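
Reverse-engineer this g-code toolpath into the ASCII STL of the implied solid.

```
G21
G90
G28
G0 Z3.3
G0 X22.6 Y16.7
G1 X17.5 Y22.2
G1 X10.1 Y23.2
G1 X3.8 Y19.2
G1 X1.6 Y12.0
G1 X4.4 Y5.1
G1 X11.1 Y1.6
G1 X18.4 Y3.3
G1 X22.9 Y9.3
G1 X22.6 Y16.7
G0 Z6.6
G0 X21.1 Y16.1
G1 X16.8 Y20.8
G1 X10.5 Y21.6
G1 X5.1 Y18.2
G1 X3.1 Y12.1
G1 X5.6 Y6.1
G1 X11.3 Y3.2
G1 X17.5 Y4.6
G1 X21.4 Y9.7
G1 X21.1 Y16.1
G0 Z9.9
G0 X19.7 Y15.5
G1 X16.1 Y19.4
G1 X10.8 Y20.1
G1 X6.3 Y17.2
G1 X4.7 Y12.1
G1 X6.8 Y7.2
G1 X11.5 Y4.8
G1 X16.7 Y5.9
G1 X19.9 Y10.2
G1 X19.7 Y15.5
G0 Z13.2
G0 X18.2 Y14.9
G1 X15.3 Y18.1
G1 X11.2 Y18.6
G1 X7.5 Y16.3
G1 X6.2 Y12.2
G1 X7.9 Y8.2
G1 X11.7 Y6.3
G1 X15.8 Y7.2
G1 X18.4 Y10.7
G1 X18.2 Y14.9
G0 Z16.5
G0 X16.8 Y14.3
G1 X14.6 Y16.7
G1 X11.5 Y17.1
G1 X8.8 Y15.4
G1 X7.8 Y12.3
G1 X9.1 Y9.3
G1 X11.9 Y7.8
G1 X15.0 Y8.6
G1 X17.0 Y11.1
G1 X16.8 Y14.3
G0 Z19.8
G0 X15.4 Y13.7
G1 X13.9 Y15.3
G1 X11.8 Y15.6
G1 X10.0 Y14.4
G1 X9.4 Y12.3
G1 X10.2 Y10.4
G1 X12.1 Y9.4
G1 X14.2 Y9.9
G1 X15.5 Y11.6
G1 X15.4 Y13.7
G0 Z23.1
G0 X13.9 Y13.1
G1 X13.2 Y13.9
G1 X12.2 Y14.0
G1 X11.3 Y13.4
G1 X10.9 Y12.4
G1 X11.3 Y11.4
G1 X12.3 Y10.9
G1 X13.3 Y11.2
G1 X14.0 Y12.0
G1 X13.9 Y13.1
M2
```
solid part
  facet normal 0.0000 0.0000 -1.0000
    outer loop
      vertex 9.8 24.7 0.0
      vertex 18.2 23.6 0.0
      vertex 24.0 17.3 0.0
    endloop
  endfacet
  facet normal 0.0000 0.0000 -1.0000
    outer loop
      vertex 2.6 20.1 0.0
      vertex 9.8 24.7 0.0
      vertex 24.0 17.3 0.0
    endloop
  endfacet
  facet normal 0.0000 0.0000 -1.0000
    outer loop
      vertex 0.0 11.9 0.0
      vertex 2.6 20.1 0.0
      vertex 24.0 17.3 0.0
    endloop
  endfacet
  facet normal 0.0000 0.0000 -1.0000
    outer loop
      vertex 3.3 4.0 0.0
      vertex 0.0 11.9 0.0
      vertex 24.0 17.3 0.0
    endloop
  endfacet
  facet normal 0.0000 0.0000 -1.0000
    outer loop
      vertex 10.9 0.1 0.0
      vertex 3.3 4.0 0.0
      vertex 24.0 17.3 0.0
    endloop
  endfacet
  facet normal 0.0000 0.0000 -1.0000
    outer loop
      vertex 19.2 2.0 0.0
      vertex 10.9 0.1 0.0
      vertex 24.0 17.3 0.0
    endloop
  endfacet
  facet normal 0.0000 0.0000 -1.0000
    outer loop
      vertex 24.4 8.8 0.0
      vertex 19.2 2.0 0.0
      vertex 24.0 17.3 0.0
    endloop
  endfacet
  facet normal 0.6725 0.6191 0.4055
    outer loop
      vertex 24.0 17.3 0.0
      vertex 18.2 23.6 0.0
      vertex 12.5 12.5 26.4
    endloop
  endfacet
  facet normal 0.1186 0.9059 0.4065
    outer loop
      vertex 18.2 23.6 0.0
      vertex 9.8 24.7 0.0
      vertex 12.5 12.5 26.4
    endloop
  endfacet
  facet normal -0.4920 0.7701 0.4062
    outer loop
      vertex 9.8 24.7 0.0
      vertex 2.6 20.1 0.0
      vertex 12.5 12.5 26.4
    endloop
  endfacet
  facet normal -0.8711 0.2762 0.4062
    outer loop
      vertex 2.6 20.1 0.0
      vertex 0.0 11.9 0.0
      vertex 12.5 12.5 26.4
    endloop
  endfacet
  facet normal -0.8428 -0.3521 0.4071
    outer loop
      vertex 0.0 11.9 0.0
      vertex 3.3 4.0 0.0
      vertex 12.5 12.5 26.4
    endloop
  endfacet
  facet normal -0.4170 -0.8127 0.4070
    outer loop
      vertex 3.3 4.0 0.0
      vertex 10.9 0.1 0.0
      vertex 12.5 12.5 26.4
    endloop
  endfacet
  facet normal 0.2039 -0.8908 0.4061
    outer loop
      vertex 10.9 0.1 0.0
      vertex 19.2 2.0 0.0
      vertex 12.5 12.5 26.4
    endloop
  endfacet
  facet normal 0.7262 -0.5554 0.4052
    outer loop
      vertex 19.2 2.0 0.0
      vertex 24.4 8.8 0.0
      vertex 12.5 12.5 26.4
    endloop
  endfacet
  facet normal 0.9131 0.0430 0.4055
    outer loop
      vertex 24.4 8.8 0.0
      vertex 24.0 17.3 0.0
      vertex 12.5 12.5 26.4
    endloop
  endfacet
endsolid part

The G0 Z moves step by Δz≈3.3 mm. The G1 loops shrink linearly with z, so the solid tapers from its base footprint up to z≈26.4. Closing with a flat bottom cap and the tapered top and triangulating gives 16 facets — a regular 9-sided pyramid, base circumscribed radius ≈ 12.5 mm, apex at z ≈ 26.4 mm.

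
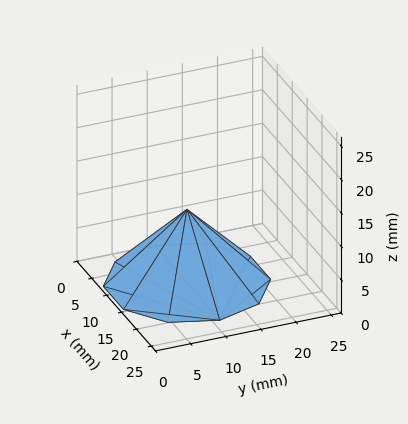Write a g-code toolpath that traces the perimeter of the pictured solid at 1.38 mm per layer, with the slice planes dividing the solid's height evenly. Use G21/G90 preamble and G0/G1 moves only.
Reading the render: the shape is a regular 10-sided pyramid, base circumscribed radius ≈ 11 mm, apex at z ≈ 11 mm (dimensions read to the nearest mm from the axis ticks). For the g-code, the solid's height is divided into equal slices at the stated Δz and each level perimeter traced with G1 moves after a G0 lift.

; perimeter-only toolpath
G21 ; units = mm
G90 ; absolute positioning
G28 ; home
; layer 1
G0 Z1.38
G0 X20.62 Y11.00
G1 X18.79 Y16.66
G1 X13.97 Y20.15
G1 X8.02 Y20.15
G1 X3.21 Y16.66
G1 X1.38 Y11.00
G1 X3.21 Y5.34
G1 X8.02 Y1.85
G1 X13.97 Y1.85
G1 X18.79 Y5.34
G1 X20.62 Y11.00
; layer 2
G0 Z2.75
G0 X19.25 Y11.00
G1 X17.67 Y15.85
G1 X13.55 Y18.84
G1 X8.45 Y18.84
G1 X4.33 Y15.85
G1 X2.75 Y11.00
G1 X4.33 Y6.15
G1 X8.45 Y3.16
G1 X13.55 Y3.16
G1 X17.67 Y6.15
G1 X19.25 Y11.00
; layer 3
G0 Z4.12
G0 X17.88 Y11.00
G1 X16.56 Y15.04
G1 X13.12 Y17.54
G1 X8.88 Y17.54
G1 X5.44 Y15.04
G1 X4.12 Y11.00
G1 X5.44 Y6.96
G1 X8.88 Y4.46
G1 X13.12 Y4.46
G1 X16.56 Y6.96
G1 X17.88 Y11.00
; layer 4
G0 Z5.50
G0 X16.50 Y11.00
G1 X15.45 Y14.23
G1 X12.70 Y16.23
G1 X9.30 Y16.23
G1 X6.55 Y14.23
G1 X5.50 Y11.00
G1 X6.55 Y7.77
G1 X9.30 Y5.77
G1 X12.70 Y5.77
G1 X15.45 Y7.77
G1 X16.50 Y11.00
; layer 5
G0 Z6.88
G0 X15.12 Y11.00
G1 X14.34 Y13.43
G1 X12.28 Y14.92
G1 X9.72 Y14.92
G1 X7.66 Y13.43
G1 X6.88 Y11.00
G1 X7.66 Y8.57
G1 X9.72 Y7.08
G1 X12.28 Y7.08
G1 X14.34 Y8.57
G1 X15.12 Y11.00
; layer 6
G0 Z8.25
G0 X13.75 Y11.00
G1 X13.22 Y12.62
G1 X11.85 Y13.62
G1 X10.15 Y13.62
G1 X8.78 Y12.62
G1 X8.25 Y11.00
G1 X8.78 Y9.38
G1 X10.15 Y8.38
G1 X11.85 Y8.38
G1 X13.22 Y9.38
G1 X13.75 Y11.00
; layer 7
G0 Z9.62
G0 X12.38 Y11.00
G1 X12.11 Y11.81
G1 X11.43 Y12.31
G1 X10.57 Y12.31
G1 X9.89 Y11.81
G1 X9.62 Y11.00
G1 X9.89 Y10.19
G1 X10.57 Y9.69
G1 X11.43 Y9.69
G1 X12.11 Y10.19
G1 X12.38 Y11.00
M2 ; end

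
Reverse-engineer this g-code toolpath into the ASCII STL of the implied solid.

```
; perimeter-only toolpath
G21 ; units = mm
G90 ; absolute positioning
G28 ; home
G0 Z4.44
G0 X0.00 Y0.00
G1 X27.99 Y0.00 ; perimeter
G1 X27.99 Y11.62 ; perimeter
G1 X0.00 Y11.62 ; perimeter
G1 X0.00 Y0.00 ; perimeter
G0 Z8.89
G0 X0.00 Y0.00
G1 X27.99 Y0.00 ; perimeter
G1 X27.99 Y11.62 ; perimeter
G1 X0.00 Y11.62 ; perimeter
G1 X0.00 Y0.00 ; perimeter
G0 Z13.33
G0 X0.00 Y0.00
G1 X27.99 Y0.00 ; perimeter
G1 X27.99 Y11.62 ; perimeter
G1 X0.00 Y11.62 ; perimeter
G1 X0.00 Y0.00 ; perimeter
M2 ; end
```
solid part
  facet normal 0.0000 0.0000 -1.0000
    outer loop
      vertex 27.99 11.62 0.00
      vertex 27.99 0.00 0.00
      vertex 0.00 0.00 0.00
    endloop
  endfacet
  facet normal 0.0000 0.0000 -1.0000
    outer loop
      vertex 0.00 11.62 0.00
      vertex 27.99 11.62 0.00
      vertex 0.00 0.00 0.00
    endloop
  endfacet
  facet normal 0.0000 0.0000 1.0000
    outer loop
      vertex 0.00 0.00 13.33
      vertex 27.99 0.00 13.33
      vertex 27.99 11.62 13.33
    endloop
  endfacet
  facet normal 0.0000 0.0000 1.0000
    outer loop
      vertex 0.00 0.00 13.33
      vertex 27.99 11.62 13.33
      vertex 0.00 11.62 13.33
    endloop
  endfacet
  facet normal 0.0000 -1.0000 0.0000
    outer loop
      vertex 0.00 0.00 0.00
      vertex 27.99 0.00 0.00
      vertex 27.99 0.00 13.33
    endloop
  endfacet
  facet normal 0.0000 -1.0000 0.0000
    outer loop
      vertex 0.00 0.00 0.00
      vertex 27.99 0.00 13.33
      vertex 0.00 0.00 13.33
    endloop
  endfacet
  facet normal 0.0000 1.0000 0.0000
    outer loop
      vertex 27.99 11.62 13.33
      vertex 27.99 11.62 0.00
      vertex 0.00 11.62 0.00
    endloop
  endfacet
  facet normal 0.0000 1.0000 0.0000
    outer loop
      vertex 0.00 11.62 13.33
      vertex 27.99 11.62 13.33
      vertex 0.00 11.62 0.00
    endloop
  endfacet
  facet normal -1.0000 0.0000 0.0000
    outer loop
      vertex 0.00 11.62 13.33
      vertex 0.00 11.62 0.00
      vertex 0.00 0.00 0.00
    endloop
  endfacet
  facet normal -1.0000 0.0000 0.0000
    outer loop
      vertex 0.00 0.00 13.33
      vertex 0.00 11.62 13.33
      vertex 0.00 0.00 0.00
    endloop
  endfacet
  facet normal 1.0000 0.0000 0.0000
    outer loop
      vertex 27.99 0.00 0.00
      vertex 27.99 11.62 0.00
      vertex 27.99 11.62 13.33
    endloop
  endfacet
  facet normal 1.0000 0.0000 0.0000
    outer loop
      vertex 27.99 0.00 0.00
      vertex 27.99 11.62 13.33
      vertex 27.99 0.00 13.33
    endloop
  endfacet
endsolid part

The G0 Z moves step by Δz≈4.44 mm. Every layer's G1 loop is the same polygon, so the solid is a straight extrusion of it from z=0 to z≈13.3. Closing with flat bottom and top caps and triangulating gives 12 facets — a rectangular box, roughly 28 × 11.6 mm footprint and 13.3 mm tall.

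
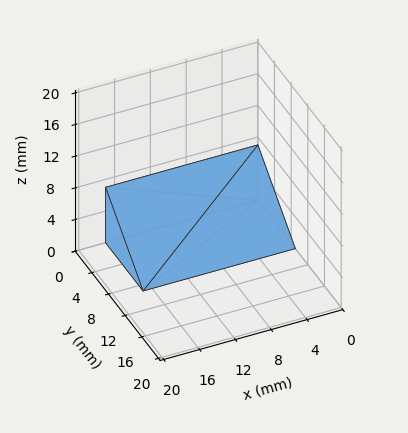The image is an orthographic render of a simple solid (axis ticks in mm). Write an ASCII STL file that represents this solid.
Reading the render: the shape is a wedge (ramp): 17 × 9 mm base, rising to 7 mm along the y=0 edge and sloping linearly to z=0 at y=9 (dimensions read to the nearest mm from the axis ticks). For the STL, each face is triangulated and given an outward normal.

solid part
  facet normal 0.0000 0.0000 -1.0000
    outer loop
      vertex 17.000 9.000 0.000
      vertex 17.000 0.000 0.000
      vertex 0.000 0.000 0.000
    endloop
  endfacet
  facet normal 0.0000 0.0000 -1.0000
    outer loop
      vertex 0.000 9.000 0.000
      vertex 17.000 9.000 0.000
      vertex 0.000 0.000 0.000
    endloop
  endfacet
  facet normal 0.0000 -1.0000 0.0000
    outer loop
      vertex 0.000 0.000 0.000
      vertex 17.000 0.000 0.000
      vertex 17.000 0.000 7.000
    endloop
  endfacet
  facet normal 0.0000 -1.0000 0.0000
    outer loop
      vertex 0.000 0.000 0.000
      vertex 17.000 0.000 7.000
      vertex 0.000 0.000 7.000
    endloop
  endfacet
  facet normal 0.0000 0.6139 0.7894
    outer loop
      vertex 0.000 0.000 7.000
      vertex 17.000 0.000 7.000
      vertex 17.000 9.000 0.000
    endloop
  endfacet
  facet normal 0.0000 0.6139 0.7894
    outer loop
      vertex 0.000 0.000 7.000
      vertex 17.000 9.000 0.000
      vertex 0.000 9.000 0.000
    endloop
  endfacet
  facet normal -1.0000 0.0000 0.0000
    outer loop
      vertex 0.000 0.000 7.000
      vertex 0.000 9.000 0.000
      vertex 0.000 0.000 0.000
    endloop
  endfacet
  facet normal 1.0000 0.0000 0.0000
    outer loop
      vertex 17.000 0.000 0.000
      vertex 17.000 9.000 0.000
      vertex 17.000 0.000 7.000
    endloop
  endfacet
endsolid part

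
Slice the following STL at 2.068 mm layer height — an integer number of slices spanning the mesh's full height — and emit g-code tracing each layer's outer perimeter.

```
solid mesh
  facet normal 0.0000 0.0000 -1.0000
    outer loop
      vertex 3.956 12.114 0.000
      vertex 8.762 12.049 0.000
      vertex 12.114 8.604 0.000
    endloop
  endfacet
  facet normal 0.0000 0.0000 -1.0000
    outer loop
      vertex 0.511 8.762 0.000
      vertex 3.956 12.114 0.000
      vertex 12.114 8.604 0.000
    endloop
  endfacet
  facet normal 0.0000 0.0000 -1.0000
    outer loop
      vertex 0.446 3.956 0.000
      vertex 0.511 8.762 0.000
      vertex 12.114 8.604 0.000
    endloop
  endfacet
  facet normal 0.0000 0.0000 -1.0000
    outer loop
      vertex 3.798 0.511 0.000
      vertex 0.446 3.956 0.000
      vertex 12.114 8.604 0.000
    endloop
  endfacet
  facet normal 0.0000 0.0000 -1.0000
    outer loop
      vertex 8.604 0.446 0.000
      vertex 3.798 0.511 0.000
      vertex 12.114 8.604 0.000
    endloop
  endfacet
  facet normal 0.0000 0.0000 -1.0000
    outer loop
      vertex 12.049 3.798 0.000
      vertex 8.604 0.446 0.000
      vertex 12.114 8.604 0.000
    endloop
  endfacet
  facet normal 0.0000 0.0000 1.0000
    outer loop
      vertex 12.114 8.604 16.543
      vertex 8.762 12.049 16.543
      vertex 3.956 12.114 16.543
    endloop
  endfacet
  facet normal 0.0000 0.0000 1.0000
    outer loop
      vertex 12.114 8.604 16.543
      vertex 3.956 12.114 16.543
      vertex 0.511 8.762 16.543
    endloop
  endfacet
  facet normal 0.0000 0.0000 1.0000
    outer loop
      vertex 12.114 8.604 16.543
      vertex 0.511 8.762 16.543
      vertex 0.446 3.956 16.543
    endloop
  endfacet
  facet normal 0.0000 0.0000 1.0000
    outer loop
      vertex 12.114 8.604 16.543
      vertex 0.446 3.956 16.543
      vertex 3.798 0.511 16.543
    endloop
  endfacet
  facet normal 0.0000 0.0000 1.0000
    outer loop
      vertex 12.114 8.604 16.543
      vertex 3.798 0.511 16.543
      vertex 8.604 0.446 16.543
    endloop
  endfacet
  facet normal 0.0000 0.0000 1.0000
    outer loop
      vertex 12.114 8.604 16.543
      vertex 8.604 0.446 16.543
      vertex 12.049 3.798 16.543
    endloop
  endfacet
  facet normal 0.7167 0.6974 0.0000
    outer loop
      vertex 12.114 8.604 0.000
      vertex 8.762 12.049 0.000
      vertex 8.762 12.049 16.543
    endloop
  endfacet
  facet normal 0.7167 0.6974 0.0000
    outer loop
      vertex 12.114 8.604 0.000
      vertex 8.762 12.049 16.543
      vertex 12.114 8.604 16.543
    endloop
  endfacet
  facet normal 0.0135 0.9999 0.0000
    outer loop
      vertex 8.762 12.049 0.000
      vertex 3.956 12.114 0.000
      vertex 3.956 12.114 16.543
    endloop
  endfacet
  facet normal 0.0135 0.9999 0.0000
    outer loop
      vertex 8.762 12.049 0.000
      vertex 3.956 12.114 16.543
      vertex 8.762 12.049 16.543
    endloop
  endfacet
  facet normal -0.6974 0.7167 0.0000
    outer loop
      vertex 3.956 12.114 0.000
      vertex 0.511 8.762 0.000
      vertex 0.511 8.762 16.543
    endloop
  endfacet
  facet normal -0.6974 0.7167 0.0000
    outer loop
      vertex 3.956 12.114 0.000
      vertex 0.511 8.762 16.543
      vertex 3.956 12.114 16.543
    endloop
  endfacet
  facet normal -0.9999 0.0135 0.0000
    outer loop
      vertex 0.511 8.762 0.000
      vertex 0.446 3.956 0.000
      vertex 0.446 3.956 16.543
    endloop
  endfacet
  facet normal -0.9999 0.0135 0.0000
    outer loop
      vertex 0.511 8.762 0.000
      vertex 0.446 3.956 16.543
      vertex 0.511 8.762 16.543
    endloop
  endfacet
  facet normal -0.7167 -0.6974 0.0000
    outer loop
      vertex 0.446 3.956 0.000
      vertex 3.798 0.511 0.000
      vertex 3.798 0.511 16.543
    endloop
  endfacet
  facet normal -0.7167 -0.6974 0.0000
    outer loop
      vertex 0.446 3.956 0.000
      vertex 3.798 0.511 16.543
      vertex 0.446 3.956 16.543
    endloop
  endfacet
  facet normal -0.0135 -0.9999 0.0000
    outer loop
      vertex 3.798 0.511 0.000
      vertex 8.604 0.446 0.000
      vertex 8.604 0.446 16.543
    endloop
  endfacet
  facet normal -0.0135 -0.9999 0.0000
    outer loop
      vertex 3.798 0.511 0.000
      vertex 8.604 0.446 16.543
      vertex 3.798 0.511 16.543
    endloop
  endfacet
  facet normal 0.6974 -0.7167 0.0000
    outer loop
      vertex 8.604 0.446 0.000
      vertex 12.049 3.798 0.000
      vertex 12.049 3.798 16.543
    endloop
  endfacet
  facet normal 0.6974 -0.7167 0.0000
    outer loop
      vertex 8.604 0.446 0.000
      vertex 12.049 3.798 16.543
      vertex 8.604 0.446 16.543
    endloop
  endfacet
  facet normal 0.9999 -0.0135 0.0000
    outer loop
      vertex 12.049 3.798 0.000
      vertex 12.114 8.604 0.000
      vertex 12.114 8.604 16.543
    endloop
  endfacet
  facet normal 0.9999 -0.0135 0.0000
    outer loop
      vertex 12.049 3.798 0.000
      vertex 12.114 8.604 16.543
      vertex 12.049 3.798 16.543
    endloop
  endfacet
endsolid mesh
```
; perimeter-only toolpath
G21 ; units = mm
G90 ; absolute positioning
G28 ; home
; layer 1
G0 Z2.068
G0 X12.114 Y8.604
G1 X8.762 Y12.049
G1 X3.956 Y12.114
G1 X0.511 Y8.762
G1 X0.446 Y3.956
G1 X3.798 Y0.511
G1 X8.604 Y0.446
G1 X12.049 Y3.798
G1 X12.114 Y8.604
; layer 2
G0 Z4.136
G0 X12.114 Y8.604
G1 X8.762 Y12.049
G1 X3.956 Y12.114
G1 X0.511 Y8.762
G1 X0.446 Y3.956
G1 X3.798 Y0.511
G1 X8.604 Y0.446
G1 X12.049 Y3.798
G1 X12.114 Y8.604
; layer 3
G0 Z6.204
G0 X12.114 Y8.604
G1 X8.762 Y12.049
G1 X3.956 Y12.114
G1 X0.511 Y8.762
G1 X0.446 Y3.956
G1 X3.798 Y0.511
G1 X8.604 Y0.446
G1 X12.049 Y3.798
G1 X12.114 Y8.604
; layer 4
G0 Z8.271
G0 X12.114 Y8.604
G1 X8.762 Y12.049
G1 X3.956 Y12.114
G1 X0.511 Y8.762
G1 X0.446 Y3.956
G1 X3.798 Y0.511
G1 X8.604 Y0.446
G1 X12.049 Y3.798
G1 X12.114 Y8.604
; layer 5
G0 Z10.339
G0 X12.114 Y8.604
G1 X8.762 Y12.049
G1 X3.956 Y12.114
G1 X0.511 Y8.762
G1 X0.446 Y3.956
G1 X3.798 Y0.511
G1 X8.604 Y0.446
G1 X12.049 Y3.798
G1 X12.114 Y8.604
; layer 6
G0 Z12.407
G0 X12.114 Y8.604
G1 X8.762 Y12.049
G1 X3.956 Y12.114
G1 X0.511 Y8.762
G1 X0.446 Y3.956
G1 X3.798 Y0.511
G1 X8.604 Y0.446
G1 X12.049 Y3.798
G1 X12.114 Y8.604
; layer 7
G0 Z14.475
G0 X12.114 Y8.604
G1 X8.762 Y12.049
G1 X3.956 Y12.114
G1 X0.511 Y8.762
G1 X0.446 Y3.956
G1 X3.798 Y0.511
G1 X8.604 Y0.446
G1 X12.049 Y3.798
G1 X12.114 Y8.604
; layer 8
G0 Z16.543
G0 X12.114 Y8.604
G1 X8.762 Y12.049
G1 X3.956 Y12.114
G1 X0.511 Y8.762
G1 X0.446 Y3.956
G1 X3.798 Y0.511
G1 X8.604 Y0.446
G1 X12.049 Y3.798
G1 X12.114 Y8.604
M2 ; end

The solid is a regular 8-sided prism (a cylinder approximated with 8 flat sides), circumscribed radius ≈ 6.28 mm, height ≈ 16.5 mm. Slicing at Δz = 2.068 mm — 8 equal slices spanning the solid's height, so layer i sits at z = i·h/8 — gives 8 non-empty perimeters. Each is a 8-segment closed polygon; G0 lifts to the layer z and rapids to the start vertex, then G1 traces the edges.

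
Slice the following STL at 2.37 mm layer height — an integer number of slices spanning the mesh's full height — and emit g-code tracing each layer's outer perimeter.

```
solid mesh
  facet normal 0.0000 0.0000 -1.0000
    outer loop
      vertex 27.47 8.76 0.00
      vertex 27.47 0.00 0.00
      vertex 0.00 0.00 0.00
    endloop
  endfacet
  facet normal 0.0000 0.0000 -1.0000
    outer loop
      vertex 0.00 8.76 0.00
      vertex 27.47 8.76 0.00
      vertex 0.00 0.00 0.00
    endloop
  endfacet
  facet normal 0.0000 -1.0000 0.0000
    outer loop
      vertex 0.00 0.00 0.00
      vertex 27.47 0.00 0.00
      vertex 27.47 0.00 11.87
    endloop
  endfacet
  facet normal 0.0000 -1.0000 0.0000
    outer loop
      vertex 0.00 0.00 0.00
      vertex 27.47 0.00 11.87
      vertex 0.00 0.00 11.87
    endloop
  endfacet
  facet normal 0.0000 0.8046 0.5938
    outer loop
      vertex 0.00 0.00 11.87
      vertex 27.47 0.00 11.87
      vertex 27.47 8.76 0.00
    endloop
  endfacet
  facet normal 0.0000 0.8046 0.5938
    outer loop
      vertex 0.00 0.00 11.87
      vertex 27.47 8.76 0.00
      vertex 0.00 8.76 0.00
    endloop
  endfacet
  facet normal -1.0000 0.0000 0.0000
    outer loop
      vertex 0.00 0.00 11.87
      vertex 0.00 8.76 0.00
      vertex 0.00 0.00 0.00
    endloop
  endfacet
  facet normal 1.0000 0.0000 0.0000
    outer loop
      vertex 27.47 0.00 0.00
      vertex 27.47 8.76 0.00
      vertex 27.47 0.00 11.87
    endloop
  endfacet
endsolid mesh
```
; perimeter-only toolpath
G21 ; units = mm
G90 ; absolute positioning
G28 ; home
; layer 1
G0 Z2.37
G0 X0.00 Y0.00
G1 X27.47 Y0.00
G1 X27.47 Y7.01
G1 X0.00 Y7.01
G1 X0.00 Y0.00
; layer 2
G0 Z4.75
G0 X0.00 Y0.00
G1 X27.47 Y0.00
G1 X27.47 Y5.26
G1 X0.00 Y5.26
G1 X0.00 Y0.00
; layer 3
G0 Z7.12
G0 X0.00 Y0.00
G1 X27.47 Y0.00
G1 X27.47 Y3.50
G1 X0.00 Y3.50
G1 X0.00 Y0.00
; layer 4
G0 Z9.50
G0 X0.00 Y0.00
G1 X27.47 Y0.00
G1 X27.47 Y1.75
G1 X0.00 Y1.75
G1 X0.00 Y0.00
M2 ; end

The solid is a wedge (ramp): 27.5 × 8.76 mm base, rising to 11.9 mm along the y=0 edge and sloping linearly to z=0 at y=8.76. Slicing at Δz = 2.37 mm — 5 equal slices spanning the solid's height, so layer i sits at z = i·h/5 — gives 4 non-empty perimeters. Each is a 4-segment closed polygon; G0 lifts to the layer z and rapids to the start vertex, then G1 traces the edges. The cross-section shrinks linearly with z (the slice at the apex is degenerate and omitted).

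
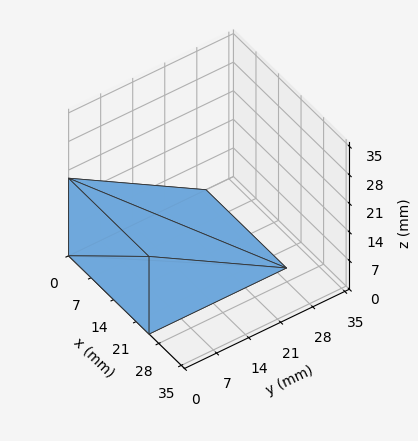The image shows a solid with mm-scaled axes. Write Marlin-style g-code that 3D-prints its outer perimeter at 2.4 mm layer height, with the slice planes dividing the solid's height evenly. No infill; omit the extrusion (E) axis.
Reading the render: the shape is a wedge (ramp): 25 × 30 mm base, rising to 19 mm along the y=0 edge and sloping linearly to z=0 at y=30 (dimensions read to the nearest mm from the axis ticks). For the g-code, the solid's height is divided into equal slices at the stated Δz and each level perimeter traced with G1 moves after a G0 lift.

; perimeter-only toolpath
G21 ; units = mm
G90 ; absolute positioning
G28 ; home
; layer 1
G0 Z2.4
G0 X0.0 Y0.0
G1 X25.0 Y0.0
G1 X25.0 Y26.2
G1 X0.0 Y26.2
G1 X0.0 Y0.0
; layer 2
G0 Z4.8
G0 X0.0 Y0.0
G1 X25.0 Y0.0
G1 X25.0 Y22.5
G1 X0.0 Y22.5
G1 X0.0 Y0.0
; layer 3
G0 Z7.1
G0 X0.0 Y0.0
G1 X25.0 Y0.0
G1 X25.0 Y18.8
G1 X0.0 Y18.8
G1 X0.0 Y0.0
; layer 4
G0 Z9.5
G0 X0.0 Y0.0
G1 X25.0 Y0.0
G1 X25.0 Y15.0
G1 X0.0 Y15.0
G1 X0.0 Y0.0
; layer 5
G0 Z11.9
G0 X0.0 Y0.0
G1 X25.0 Y0.0
G1 X25.0 Y11.2
G1 X0.0 Y11.2
G1 X0.0 Y0.0
; layer 6
G0 Z14.2
G0 X0.0 Y0.0
G1 X25.0 Y0.0
G1 X25.0 Y7.5
G1 X0.0 Y7.5
G1 X0.0 Y0.0
; layer 7
G0 Z16.6
G0 X0.0 Y0.0
G1 X25.0 Y0.0
G1 X25.0 Y3.8
G1 X0.0 Y3.8
G1 X0.0 Y0.0
M2 ; end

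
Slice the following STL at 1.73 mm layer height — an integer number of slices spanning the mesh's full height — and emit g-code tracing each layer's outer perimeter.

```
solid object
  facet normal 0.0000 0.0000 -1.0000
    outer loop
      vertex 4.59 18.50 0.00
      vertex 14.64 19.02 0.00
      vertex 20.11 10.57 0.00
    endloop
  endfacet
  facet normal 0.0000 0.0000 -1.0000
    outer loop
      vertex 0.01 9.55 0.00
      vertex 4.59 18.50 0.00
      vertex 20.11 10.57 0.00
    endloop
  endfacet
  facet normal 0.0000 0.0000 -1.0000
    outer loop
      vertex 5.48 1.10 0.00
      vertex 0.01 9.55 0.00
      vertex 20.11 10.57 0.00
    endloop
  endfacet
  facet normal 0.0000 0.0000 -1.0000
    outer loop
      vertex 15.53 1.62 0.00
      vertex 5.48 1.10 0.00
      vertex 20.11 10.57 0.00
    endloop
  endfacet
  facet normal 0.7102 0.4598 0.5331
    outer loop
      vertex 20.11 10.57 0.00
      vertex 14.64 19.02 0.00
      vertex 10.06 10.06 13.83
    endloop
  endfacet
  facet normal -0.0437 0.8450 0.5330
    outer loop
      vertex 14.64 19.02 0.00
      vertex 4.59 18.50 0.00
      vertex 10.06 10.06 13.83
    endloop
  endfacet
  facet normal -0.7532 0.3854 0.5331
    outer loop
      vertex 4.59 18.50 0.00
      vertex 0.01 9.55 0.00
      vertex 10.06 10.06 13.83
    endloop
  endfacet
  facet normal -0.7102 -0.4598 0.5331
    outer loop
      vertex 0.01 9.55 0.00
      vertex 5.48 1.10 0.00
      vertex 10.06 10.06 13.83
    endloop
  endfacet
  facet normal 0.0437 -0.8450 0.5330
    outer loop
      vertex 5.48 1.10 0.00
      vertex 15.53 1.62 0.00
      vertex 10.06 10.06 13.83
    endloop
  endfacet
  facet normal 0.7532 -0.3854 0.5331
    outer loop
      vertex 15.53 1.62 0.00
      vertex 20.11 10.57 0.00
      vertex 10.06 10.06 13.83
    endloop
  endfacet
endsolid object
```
; perimeter-only toolpath
G21 ; units = mm
G90 ; absolute positioning
G28 ; home
; layer 1
G0 Z1.73
G0 X18.85 Y10.51
G1 X14.07 Y17.90
G1 X5.27 Y17.45
G1 X1.27 Y9.61
G1 X6.05 Y2.22
G1 X14.85 Y2.67
G1 X18.85 Y10.51
; layer 2
G0 Z3.46
G0 X17.60 Y10.44
G1 X13.50 Y16.78
G1 X5.96 Y16.39
G1 X2.52 Y9.68
G1 X6.62 Y3.34
G1 X14.16 Y3.73
G1 X17.60 Y10.44
; layer 3
G0 Z5.19
G0 X16.34 Y10.38
G1 X12.92 Y15.66
G1 X6.64 Y15.34
G1 X3.78 Y9.74
G1 X7.20 Y4.46
G1 X13.48 Y4.79
G1 X16.34 Y10.38
; layer 4
G0 Z6.92
G0 X15.09 Y10.32
G1 X12.35 Y14.54
G1 X7.33 Y14.28
G1 X5.04 Y9.80
G1 X7.77 Y5.58
G1 X12.79 Y5.84
G1 X15.09 Y10.32
; layer 5
G0 Z8.64
G0 X13.83 Y10.25
G1 X11.78 Y13.42
G1 X8.01 Y13.23
G1 X6.29 Y9.87
G1 X8.34 Y6.70
G1 X12.11 Y6.90
G1 X13.83 Y10.25
; layer 6
G0 Z10.37
G0 X12.57 Y10.19
G1 X11.21 Y12.30
G1 X8.69 Y12.17
G1 X7.55 Y9.93
G1 X8.91 Y7.82
G1 X11.43 Y7.95
G1 X12.57 Y10.19
; layer 7
G0 Z12.10
G0 X11.32 Y10.12
G1 X10.63 Y11.18
G1 X9.38 Y11.12
G1 X8.80 Y10.00
G1 X9.49 Y8.94
G1 X10.74 Y9.01
G1 X11.32 Y10.12
M2 ; end

The solid is a regular 6-sided pyramid, base circumscribed radius ≈ 10.1 mm, apex at z ≈ 13.8 mm. Slicing at Δz = 1.73 mm — 8 equal slices spanning the solid's height, so layer i sits at z = i·h/8 — gives 7 non-empty perimeters. Each is a 6-segment closed polygon; G0 lifts to the layer z and rapids to the start vertex, then G1 traces the edges. The cross-section shrinks linearly with z (the slice at the apex is degenerate and omitted).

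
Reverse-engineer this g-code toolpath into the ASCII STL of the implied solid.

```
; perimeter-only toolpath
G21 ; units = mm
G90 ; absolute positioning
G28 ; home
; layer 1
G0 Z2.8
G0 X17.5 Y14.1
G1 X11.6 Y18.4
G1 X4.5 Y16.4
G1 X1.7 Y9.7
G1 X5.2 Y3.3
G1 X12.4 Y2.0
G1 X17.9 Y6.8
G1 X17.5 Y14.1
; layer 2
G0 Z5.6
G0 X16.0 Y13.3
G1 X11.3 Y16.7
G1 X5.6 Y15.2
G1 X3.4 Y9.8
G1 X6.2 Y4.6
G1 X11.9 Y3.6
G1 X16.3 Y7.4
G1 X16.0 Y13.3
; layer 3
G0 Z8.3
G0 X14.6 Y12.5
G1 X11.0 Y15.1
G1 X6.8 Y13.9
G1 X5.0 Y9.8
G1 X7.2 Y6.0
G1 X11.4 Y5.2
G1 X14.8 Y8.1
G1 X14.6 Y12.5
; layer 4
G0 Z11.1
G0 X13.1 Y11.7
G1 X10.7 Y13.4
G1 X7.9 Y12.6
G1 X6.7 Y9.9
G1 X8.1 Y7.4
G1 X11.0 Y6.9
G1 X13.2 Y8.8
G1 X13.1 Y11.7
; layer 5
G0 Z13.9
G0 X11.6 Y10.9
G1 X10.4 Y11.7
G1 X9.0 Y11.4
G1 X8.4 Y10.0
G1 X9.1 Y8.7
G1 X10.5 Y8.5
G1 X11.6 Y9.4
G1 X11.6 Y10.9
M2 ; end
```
solid part
  facet normal 0.0000 0.0000 -1.0000
    outer loop
      vertex 3.4 17.7 0.0
      vertex 11.9 20.0 0.0
      vertex 19.0 14.9 0.0
    endloop
  endfacet
  facet normal 0.0000 0.0000 -1.0000
    outer loop
      vertex 0.0 9.6 0.0
      vertex 3.4 17.7 0.0
      vertex 19.0 14.9 0.0
    endloop
  endfacet
  facet normal 0.0000 0.0000 -1.0000
    outer loop
      vertex 4.2 1.9 0.0
      vertex 0.0 9.6 0.0
      vertex 19.0 14.9 0.0
    endloop
  endfacet
  facet normal 0.0000 0.0000 -1.0000
    outer loop
      vertex 12.8 0.4 0.0
      vertex 4.2 1.9 0.0
      vertex 19.0 14.9 0.0
    endloop
  endfacet
  facet normal 0.0000 0.0000 -1.0000
    outer loop
      vertex 19.4 6.1 0.0
      vertex 12.8 0.4 0.0
      vertex 19.0 14.9 0.0
    endloop
  endfacet
  facet normal 0.5124 0.7133 0.4781
    outer loop
      vertex 19.0 14.9 0.0
      vertex 11.9 20.0 0.0
      vertex 10.1 10.1 16.7
    endloop
  endfacet
  facet normal -0.2294 0.8479 0.4779
    outer loop
      vertex 11.9 20.0 0.0
      vertex 3.4 17.7 0.0
      vertex 10.1 10.1 16.7
    endloop
  endfacet
  facet normal -0.8093 0.3397 0.4793
    outer loop
      vertex 3.4 17.7 0.0
      vertex 0.0 9.6 0.0
      vertex 10.1 10.1 16.7
    endloop
  endfacet
  facet normal -0.7708 -0.4204 0.4787
    outer loop
      vertex 0.0 9.6 0.0
      vertex 4.2 1.9 0.0
      vertex 10.1 10.1 16.7
    endloop
  endfacet
  facet normal -0.1509 -0.8652 0.4782
    outer loop
      vertex 4.2 1.9 0.0
      vertex 12.8 0.4 0.0
      vertex 10.1 10.1 16.7
    endloop
  endfacet
  facet normal 0.5739 -0.6645 0.4787
    outer loop
      vertex 12.8 0.4 0.0
      vertex 19.4 6.1 0.0
      vertex 10.1 10.1 16.7
    endloop
  endfacet
  facet normal 0.8770 0.0399 0.4788
    outer loop
      vertex 19.4 6.1 0.0
      vertex 19.0 14.9 0.0
      vertex 10.1 10.1 16.7
    endloop
  endfacet
endsolid part

The G0 Z moves step by Δz≈2.8 mm. The G1 loops shrink linearly with z, so the solid tapers from its base footprint up to z≈16.7. Closing with a flat bottom cap and the tapered top and triangulating gives 12 facets — a regular 7-sided pyramid, base circumscribed radius ≈ 10.1 mm, apex at z ≈ 16.7 mm.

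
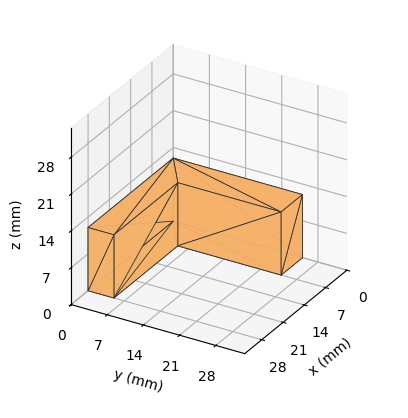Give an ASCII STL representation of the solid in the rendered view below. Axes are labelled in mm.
Reading the render: the shape is an L-shaped prism: outer 28 × 25 mm, arm thicknesses ≈ 5 mm (horizontal) and 7 mm (vertical), extruded 12 mm in z (dimensions read to the nearest mm from the axis ticks). For the STL, each face is triangulated and given an outward normal.

solid part
  facet normal 0.0000 0.0000 -1.0000
    outer loop
      vertex 28.0 5.0 0.0
      vertex 28.0 0.0 0.0
      vertex 0.0 0.0 0.0
    endloop
  endfacet
  facet normal 0.0000 0.0000 -1.0000
    outer loop
      vertex 7.0 5.0 0.0
      vertex 28.0 5.0 0.0
      vertex 0.0 0.0 0.0
    endloop
  endfacet
  facet normal 0.0000 0.0000 -1.0000
    outer loop
      vertex 7.0 25.0 0.0
      vertex 7.0 5.0 0.0
      vertex 0.0 0.0 0.0
    endloop
  endfacet
  facet normal 0.0000 0.0000 -1.0000
    outer loop
      vertex 0.0 25.0 0.0
      vertex 7.0 25.0 0.0
      vertex 0.0 0.0 0.0
    endloop
  endfacet
  facet normal 0.0000 0.0000 1.0000
    outer loop
      vertex 0.0 0.0 12.0
      vertex 28.0 0.0 12.0
      vertex 28.0 5.0 12.0
    endloop
  endfacet
  facet normal 0.0000 0.0000 1.0000
    outer loop
      vertex 0.0 0.0 12.0
      vertex 28.0 5.0 12.0
      vertex 7.0 5.0 12.0
    endloop
  endfacet
  facet normal 0.0000 0.0000 1.0000
    outer loop
      vertex 0.0 0.0 12.0
      vertex 7.0 5.0 12.0
      vertex 7.0 25.0 12.0
    endloop
  endfacet
  facet normal 0.0000 0.0000 1.0000
    outer loop
      vertex 0.0 0.0 12.0
      vertex 7.0 25.0 12.0
      vertex 0.0 25.0 12.0
    endloop
  endfacet
  facet normal 0.0000 -1.0000 0.0000
    outer loop
      vertex 0.0 0.0 0.0
      vertex 28.0 0.0 0.0
      vertex 28.0 0.0 12.0
    endloop
  endfacet
  facet normal 0.0000 -1.0000 0.0000
    outer loop
      vertex 0.0 0.0 0.0
      vertex 28.0 0.0 12.0
      vertex 0.0 0.0 12.0
    endloop
  endfacet
  facet normal 1.0000 0.0000 0.0000
    outer loop
      vertex 28.0 0.0 0.0
      vertex 28.0 5.0 0.0
      vertex 28.0 5.0 12.0
    endloop
  endfacet
  facet normal 1.0000 0.0000 0.0000
    outer loop
      vertex 28.0 0.0 0.0
      vertex 28.0 5.0 12.0
      vertex 28.0 0.0 12.0
    endloop
  endfacet
  facet normal 0.0000 1.0000 0.0000
    outer loop
      vertex 28.0 5.0 0.0
      vertex 7.0 5.0 0.0
      vertex 7.0 5.0 12.0
    endloop
  endfacet
  facet normal 0.0000 1.0000 0.0000
    outer loop
      vertex 28.0 5.0 0.0
      vertex 7.0 5.0 12.0
      vertex 28.0 5.0 12.0
    endloop
  endfacet
  facet normal 1.0000 0.0000 0.0000
    outer loop
      vertex 7.0 5.0 0.0
      vertex 7.0 25.0 0.0
      vertex 7.0 25.0 12.0
    endloop
  endfacet
  facet normal 1.0000 0.0000 0.0000
    outer loop
      vertex 7.0 5.0 0.0
      vertex 7.0 25.0 12.0
      vertex 7.0 5.0 12.0
    endloop
  endfacet
  facet normal 0.0000 1.0000 0.0000
    outer loop
      vertex 7.0 25.0 0.0
      vertex 0.0 25.0 0.0
      vertex 0.0 25.0 12.0
    endloop
  endfacet
  facet normal 0.0000 1.0000 0.0000
    outer loop
      vertex 7.0 25.0 0.0
      vertex 0.0 25.0 12.0
      vertex 7.0 25.0 12.0
    endloop
  endfacet
  facet normal -1.0000 0.0000 0.0000
    outer loop
      vertex 0.0 25.0 0.0
      vertex 0.0 0.0 0.0
      vertex 0.0 0.0 12.0
    endloop
  endfacet
  facet normal -1.0000 0.0000 0.0000
    outer loop
      vertex 0.0 25.0 0.0
      vertex 0.0 0.0 12.0
      vertex 0.0 25.0 12.0
    endloop
  endfacet
endsolid part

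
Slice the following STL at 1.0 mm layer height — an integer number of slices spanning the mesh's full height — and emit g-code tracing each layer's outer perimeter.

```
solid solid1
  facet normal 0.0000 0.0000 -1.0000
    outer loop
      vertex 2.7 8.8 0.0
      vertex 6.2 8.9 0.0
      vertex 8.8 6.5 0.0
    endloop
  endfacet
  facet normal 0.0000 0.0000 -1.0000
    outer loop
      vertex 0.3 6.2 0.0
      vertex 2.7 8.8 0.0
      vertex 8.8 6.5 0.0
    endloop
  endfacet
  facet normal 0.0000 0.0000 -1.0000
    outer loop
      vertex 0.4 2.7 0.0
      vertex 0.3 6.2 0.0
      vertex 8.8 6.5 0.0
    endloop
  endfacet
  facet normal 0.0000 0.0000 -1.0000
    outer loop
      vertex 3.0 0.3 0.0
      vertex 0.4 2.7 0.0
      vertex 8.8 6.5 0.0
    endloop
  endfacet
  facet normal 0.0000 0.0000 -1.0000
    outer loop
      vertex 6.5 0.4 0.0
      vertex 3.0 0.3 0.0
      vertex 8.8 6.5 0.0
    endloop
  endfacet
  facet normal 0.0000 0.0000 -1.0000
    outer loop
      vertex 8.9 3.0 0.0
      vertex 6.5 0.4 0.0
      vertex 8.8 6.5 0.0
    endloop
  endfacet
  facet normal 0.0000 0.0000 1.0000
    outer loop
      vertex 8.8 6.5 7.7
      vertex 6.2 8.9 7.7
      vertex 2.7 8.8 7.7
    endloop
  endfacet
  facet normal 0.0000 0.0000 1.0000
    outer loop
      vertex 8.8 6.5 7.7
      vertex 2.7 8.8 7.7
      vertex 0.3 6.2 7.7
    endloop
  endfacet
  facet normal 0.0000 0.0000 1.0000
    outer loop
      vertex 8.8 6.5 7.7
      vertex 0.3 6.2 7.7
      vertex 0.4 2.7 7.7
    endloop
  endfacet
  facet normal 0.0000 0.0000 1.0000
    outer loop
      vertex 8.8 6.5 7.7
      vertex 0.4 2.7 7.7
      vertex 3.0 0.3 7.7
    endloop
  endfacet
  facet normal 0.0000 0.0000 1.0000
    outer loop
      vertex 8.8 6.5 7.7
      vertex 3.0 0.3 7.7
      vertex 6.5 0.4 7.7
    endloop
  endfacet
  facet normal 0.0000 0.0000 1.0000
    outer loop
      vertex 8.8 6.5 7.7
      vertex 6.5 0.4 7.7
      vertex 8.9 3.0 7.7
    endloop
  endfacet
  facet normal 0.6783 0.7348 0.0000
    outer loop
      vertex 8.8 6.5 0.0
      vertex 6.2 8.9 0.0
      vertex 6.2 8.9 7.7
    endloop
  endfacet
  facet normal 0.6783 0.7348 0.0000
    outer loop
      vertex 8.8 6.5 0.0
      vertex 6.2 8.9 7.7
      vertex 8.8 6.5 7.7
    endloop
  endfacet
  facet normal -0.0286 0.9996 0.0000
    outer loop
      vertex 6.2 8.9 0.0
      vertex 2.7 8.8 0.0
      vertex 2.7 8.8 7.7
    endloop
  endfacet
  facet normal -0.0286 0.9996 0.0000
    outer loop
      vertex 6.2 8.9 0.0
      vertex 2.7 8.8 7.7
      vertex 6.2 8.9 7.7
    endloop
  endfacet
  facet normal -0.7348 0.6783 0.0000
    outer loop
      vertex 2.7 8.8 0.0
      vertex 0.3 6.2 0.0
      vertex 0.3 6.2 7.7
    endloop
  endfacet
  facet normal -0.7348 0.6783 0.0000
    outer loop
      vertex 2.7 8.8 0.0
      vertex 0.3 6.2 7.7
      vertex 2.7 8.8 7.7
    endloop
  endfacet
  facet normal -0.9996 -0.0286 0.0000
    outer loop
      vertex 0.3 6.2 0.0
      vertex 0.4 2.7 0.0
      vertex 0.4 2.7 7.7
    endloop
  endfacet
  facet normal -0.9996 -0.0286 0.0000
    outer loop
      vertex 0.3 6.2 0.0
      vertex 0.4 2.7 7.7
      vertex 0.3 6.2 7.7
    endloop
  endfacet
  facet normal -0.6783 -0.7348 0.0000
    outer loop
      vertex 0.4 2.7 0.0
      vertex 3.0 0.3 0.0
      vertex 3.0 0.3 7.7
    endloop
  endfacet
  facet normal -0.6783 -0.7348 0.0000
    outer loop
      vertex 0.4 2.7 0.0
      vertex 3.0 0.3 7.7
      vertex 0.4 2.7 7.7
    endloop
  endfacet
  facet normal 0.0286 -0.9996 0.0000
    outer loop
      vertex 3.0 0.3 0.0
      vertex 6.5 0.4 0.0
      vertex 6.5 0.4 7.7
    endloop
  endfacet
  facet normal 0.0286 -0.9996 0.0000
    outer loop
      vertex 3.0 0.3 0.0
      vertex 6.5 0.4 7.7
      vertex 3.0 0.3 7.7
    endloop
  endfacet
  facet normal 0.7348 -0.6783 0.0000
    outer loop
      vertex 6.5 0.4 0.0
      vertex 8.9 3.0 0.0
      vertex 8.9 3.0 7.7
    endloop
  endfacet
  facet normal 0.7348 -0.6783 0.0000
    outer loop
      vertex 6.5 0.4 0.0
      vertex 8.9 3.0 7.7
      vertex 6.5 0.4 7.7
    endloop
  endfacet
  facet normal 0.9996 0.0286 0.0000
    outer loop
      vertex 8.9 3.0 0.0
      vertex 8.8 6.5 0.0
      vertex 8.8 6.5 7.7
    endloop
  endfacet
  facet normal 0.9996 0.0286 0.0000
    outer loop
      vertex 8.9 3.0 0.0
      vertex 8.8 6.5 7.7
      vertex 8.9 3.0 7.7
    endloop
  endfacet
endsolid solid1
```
; perimeter-only toolpath
G21 ; units = mm
G90 ; absolute positioning
G28 ; home
; layer 1
G0 Z1.0
G0 X8.8 Y6.5
G1 X6.2 Y8.9
G1 X2.7 Y8.8
G1 X0.3 Y6.2
G1 X0.4 Y2.7
G1 X3.0 Y0.3
G1 X6.5 Y0.4
G1 X8.9 Y3.0
G1 X8.8 Y6.5
; layer 2
G0 Z1.9
G0 X8.8 Y6.5
G1 X6.2 Y8.9
G1 X2.7 Y8.8
G1 X0.3 Y6.2
G1 X0.4 Y2.7
G1 X3.0 Y0.3
G1 X6.5 Y0.4
G1 X8.9 Y3.0
G1 X8.8 Y6.5
; layer 3
G0 Z2.9
G0 X8.8 Y6.5
G1 X6.2 Y8.9
G1 X2.7 Y8.8
G1 X0.3 Y6.2
G1 X0.4 Y2.7
G1 X3.0 Y0.3
G1 X6.5 Y0.4
G1 X8.9 Y3.0
G1 X8.8 Y6.5
; layer 4
G0 Z3.9
G0 X8.8 Y6.5
G1 X6.2 Y8.9
G1 X2.7 Y8.8
G1 X0.3 Y6.2
G1 X0.4 Y2.7
G1 X3.0 Y0.3
G1 X6.5 Y0.4
G1 X8.9 Y3.0
G1 X8.8 Y6.5
; layer 5
G0 Z4.8
G0 X8.8 Y6.5
G1 X6.2 Y8.9
G1 X2.7 Y8.8
G1 X0.3 Y6.2
G1 X0.4 Y2.7
G1 X3.0 Y0.3
G1 X6.5 Y0.4
G1 X8.9 Y3.0
G1 X8.8 Y6.5
; layer 6
G0 Z5.8
G0 X8.8 Y6.5
G1 X6.2 Y8.9
G1 X2.7 Y8.8
G1 X0.3 Y6.2
G1 X0.4 Y2.7
G1 X3.0 Y0.3
G1 X6.5 Y0.4
G1 X8.9 Y3.0
G1 X8.8 Y6.5
; layer 7
G0 Z6.7
G0 X8.8 Y6.5
G1 X6.2 Y8.9
G1 X2.7 Y8.8
G1 X0.3 Y6.2
G1 X0.4 Y2.7
G1 X3.0 Y0.3
G1 X6.5 Y0.4
G1 X8.9 Y3.0
G1 X8.8 Y6.5
; layer 8
G0 Z7.7
G0 X8.8 Y6.5
G1 X6.2 Y8.9
G1 X2.7 Y8.8
G1 X0.3 Y6.2
G1 X0.4 Y2.7
G1 X3.0 Y0.3
G1 X6.5 Y0.4
G1 X8.9 Y3.0
G1 X8.8 Y6.5
M2 ; end

The solid is a regular 8-sided prism (a cylinder approximated with 8 flat sides), circumscribed radius ≈ 4.6 mm, height ≈ 7.7 mm. Slicing at Δz = 1.0 mm — 8 equal slices spanning the solid's height, so layer i sits at z = i·h/8 — gives 8 non-empty perimeters. Each is a 8-segment closed polygon; G0 lifts to the layer z and rapids to the start vertex, then G1 traces the edges.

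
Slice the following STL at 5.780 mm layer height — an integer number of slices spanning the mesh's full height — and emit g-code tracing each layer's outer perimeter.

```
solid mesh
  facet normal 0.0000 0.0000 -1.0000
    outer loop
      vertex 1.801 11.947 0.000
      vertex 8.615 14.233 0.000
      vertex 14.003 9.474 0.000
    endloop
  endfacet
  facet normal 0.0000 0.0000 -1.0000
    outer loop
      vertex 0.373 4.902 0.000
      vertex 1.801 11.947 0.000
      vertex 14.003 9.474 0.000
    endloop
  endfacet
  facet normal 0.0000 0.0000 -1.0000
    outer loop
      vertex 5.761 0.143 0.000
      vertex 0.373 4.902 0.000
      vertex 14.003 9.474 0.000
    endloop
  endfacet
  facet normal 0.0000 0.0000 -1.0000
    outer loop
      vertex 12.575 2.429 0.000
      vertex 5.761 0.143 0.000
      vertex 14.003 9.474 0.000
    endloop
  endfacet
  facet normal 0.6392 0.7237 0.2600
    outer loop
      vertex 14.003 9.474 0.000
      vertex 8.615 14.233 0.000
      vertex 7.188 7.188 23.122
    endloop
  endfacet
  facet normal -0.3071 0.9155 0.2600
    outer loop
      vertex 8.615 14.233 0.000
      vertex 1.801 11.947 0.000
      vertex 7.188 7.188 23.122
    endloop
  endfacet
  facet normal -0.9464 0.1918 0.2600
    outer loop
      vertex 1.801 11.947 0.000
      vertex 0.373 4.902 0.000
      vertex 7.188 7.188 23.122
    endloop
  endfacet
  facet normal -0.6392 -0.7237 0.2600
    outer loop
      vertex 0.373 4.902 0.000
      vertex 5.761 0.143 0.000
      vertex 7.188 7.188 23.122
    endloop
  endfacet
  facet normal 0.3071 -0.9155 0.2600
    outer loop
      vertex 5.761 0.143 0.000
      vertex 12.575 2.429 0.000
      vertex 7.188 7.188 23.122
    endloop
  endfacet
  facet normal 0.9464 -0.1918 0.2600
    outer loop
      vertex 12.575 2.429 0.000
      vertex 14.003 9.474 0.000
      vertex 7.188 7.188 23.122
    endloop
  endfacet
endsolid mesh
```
; perimeter-only toolpath
G21 ; units = mm
G90 ; absolute positioning
G28 ; home
; layer 1
G0 Z5.780
G0 X12.299 Y8.902
G1 X8.258 Y12.472
G1 X3.148 Y10.757
G1 X2.077 Y5.473
G1 X6.118 Y1.904
G1 X11.228 Y3.619
G1 X12.299 Y8.902
; layer 2
G0 Z11.561
G0 X10.595 Y8.331
G1 X7.902 Y10.710
G1 X4.494 Y9.567
G1 X3.780 Y6.045
G1 X6.474 Y3.665
G1 X9.881 Y4.808
G1 X10.595 Y8.331
; layer 3
G0 Z17.341
G0 X8.892 Y7.760
G1 X7.545 Y8.949
G1 X5.841 Y8.378
G1 X5.484 Y6.617
G1 X6.831 Y5.427
G1 X8.535 Y5.998
G1 X8.892 Y7.760
M2 ; end

The solid is a regular 6-sided pyramid, base circumscribed radius ≈ 7.19 mm, apex at z ≈ 23.1 mm. Slicing at Δz = 5.780 mm — 4 equal slices spanning the solid's height, so layer i sits at z = i·h/4 — gives 3 non-empty perimeters. Each is a 6-segment closed polygon; G0 lifts to the layer z and rapids to the start vertex, then G1 traces the edges. The cross-section shrinks linearly with z (the slice at the apex is degenerate and omitted).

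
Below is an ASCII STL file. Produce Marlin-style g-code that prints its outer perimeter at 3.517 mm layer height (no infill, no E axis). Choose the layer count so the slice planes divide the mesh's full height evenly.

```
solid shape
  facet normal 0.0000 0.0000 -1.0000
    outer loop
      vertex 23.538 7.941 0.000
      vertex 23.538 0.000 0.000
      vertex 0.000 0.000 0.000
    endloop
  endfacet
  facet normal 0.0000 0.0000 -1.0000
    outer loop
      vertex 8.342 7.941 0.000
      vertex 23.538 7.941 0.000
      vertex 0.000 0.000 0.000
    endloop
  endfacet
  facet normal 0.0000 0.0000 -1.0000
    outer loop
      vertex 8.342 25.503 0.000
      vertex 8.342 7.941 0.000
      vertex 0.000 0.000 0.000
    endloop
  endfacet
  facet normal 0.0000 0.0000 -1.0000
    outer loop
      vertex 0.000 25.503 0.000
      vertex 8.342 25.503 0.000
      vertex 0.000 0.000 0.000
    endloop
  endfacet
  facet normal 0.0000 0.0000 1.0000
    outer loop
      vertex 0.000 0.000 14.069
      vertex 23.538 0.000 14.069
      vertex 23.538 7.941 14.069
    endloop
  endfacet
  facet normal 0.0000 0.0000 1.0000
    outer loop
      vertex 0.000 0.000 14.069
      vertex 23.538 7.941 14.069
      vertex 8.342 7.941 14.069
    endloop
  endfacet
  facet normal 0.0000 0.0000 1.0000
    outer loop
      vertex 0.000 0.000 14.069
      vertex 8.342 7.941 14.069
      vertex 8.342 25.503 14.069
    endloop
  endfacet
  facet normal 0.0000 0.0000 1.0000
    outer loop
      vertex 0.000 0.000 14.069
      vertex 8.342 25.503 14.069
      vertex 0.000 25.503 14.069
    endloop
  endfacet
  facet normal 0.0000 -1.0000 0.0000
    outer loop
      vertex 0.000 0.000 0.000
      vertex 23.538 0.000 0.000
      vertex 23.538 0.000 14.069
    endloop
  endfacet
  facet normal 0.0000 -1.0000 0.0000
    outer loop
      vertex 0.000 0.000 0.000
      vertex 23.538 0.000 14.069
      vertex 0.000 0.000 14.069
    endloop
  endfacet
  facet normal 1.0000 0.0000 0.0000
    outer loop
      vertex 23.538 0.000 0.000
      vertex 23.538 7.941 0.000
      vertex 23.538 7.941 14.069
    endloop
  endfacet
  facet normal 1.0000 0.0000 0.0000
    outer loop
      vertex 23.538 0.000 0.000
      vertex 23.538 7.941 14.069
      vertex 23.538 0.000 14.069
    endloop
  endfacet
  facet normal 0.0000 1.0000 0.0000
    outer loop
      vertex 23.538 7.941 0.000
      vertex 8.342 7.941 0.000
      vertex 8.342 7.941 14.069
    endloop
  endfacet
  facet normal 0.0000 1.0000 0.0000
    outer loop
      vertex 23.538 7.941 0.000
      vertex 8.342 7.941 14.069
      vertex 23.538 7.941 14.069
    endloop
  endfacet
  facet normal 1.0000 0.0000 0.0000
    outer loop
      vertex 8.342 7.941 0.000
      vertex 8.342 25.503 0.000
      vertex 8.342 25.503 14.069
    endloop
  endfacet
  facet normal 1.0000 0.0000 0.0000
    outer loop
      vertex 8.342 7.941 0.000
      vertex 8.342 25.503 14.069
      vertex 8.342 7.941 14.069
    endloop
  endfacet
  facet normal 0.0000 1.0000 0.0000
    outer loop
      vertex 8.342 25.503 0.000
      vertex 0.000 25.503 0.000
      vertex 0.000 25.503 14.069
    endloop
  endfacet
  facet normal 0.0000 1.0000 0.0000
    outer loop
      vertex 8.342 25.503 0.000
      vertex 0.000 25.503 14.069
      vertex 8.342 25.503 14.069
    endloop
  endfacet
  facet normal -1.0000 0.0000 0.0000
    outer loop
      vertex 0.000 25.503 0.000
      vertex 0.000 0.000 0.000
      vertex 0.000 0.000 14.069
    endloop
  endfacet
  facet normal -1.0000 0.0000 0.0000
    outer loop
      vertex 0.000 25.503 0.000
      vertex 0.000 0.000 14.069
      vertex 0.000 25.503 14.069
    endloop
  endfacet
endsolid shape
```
; perimeter-only toolpath
G21 ; units = mm
G90 ; absolute positioning
G28 ; home
; layer 1
G0 Z3.517
G0 X0.000 Y0.000
G1 X23.538 Y0.000
G1 X23.538 Y7.941
G1 X8.342 Y7.941
G1 X8.342 Y25.503
G1 X0.000 Y25.503
G1 X0.000 Y0.000
; layer 2
G0 Z7.035
G0 X0.000 Y0.000
G1 X23.538 Y0.000
G1 X23.538 Y7.941
G1 X8.342 Y7.941
G1 X8.342 Y25.503
G1 X0.000 Y25.503
G1 X0.000 Y0.000
; layer 3
G0 Z10.552
G0 X0.000 Y0.000
G1 X23.538 Y0.000
G1 X23.538 Y7.941
G1 X8.342 Y7.941
G1 X8.342 Y25.503
G1 X0.000 Y25.503
G1 X0.000 Y0.000
; layer 4
G0 Z14.069
G0 X0.000 Y0.000
G1 X23.538 Y0.000
G1 X23.538 Y7.941
G1 X8.342 Y7.941
G1 X8.342 Y25.503
G1 X0.000 Y25.503
G1 X0.000 Y0.000
M2 ; end

The solid is an L-shaped prism: outer 23.5 × 25.5 mm, arm thicknesses ≈ 7.94 mm (horizontal) and 8.34 mm (vertical), extruded 14.1 mm in z. Slicing at Δz = 3.517 mm — 4 equal slices spanning the solid's height, so layer i sits at z = i·h/4 — gives 4 non-empty perimeters. Each is a 6-segment closed polygon; G0 lifts to the layer z and rapids to the start vertex, then G1 traces the edges.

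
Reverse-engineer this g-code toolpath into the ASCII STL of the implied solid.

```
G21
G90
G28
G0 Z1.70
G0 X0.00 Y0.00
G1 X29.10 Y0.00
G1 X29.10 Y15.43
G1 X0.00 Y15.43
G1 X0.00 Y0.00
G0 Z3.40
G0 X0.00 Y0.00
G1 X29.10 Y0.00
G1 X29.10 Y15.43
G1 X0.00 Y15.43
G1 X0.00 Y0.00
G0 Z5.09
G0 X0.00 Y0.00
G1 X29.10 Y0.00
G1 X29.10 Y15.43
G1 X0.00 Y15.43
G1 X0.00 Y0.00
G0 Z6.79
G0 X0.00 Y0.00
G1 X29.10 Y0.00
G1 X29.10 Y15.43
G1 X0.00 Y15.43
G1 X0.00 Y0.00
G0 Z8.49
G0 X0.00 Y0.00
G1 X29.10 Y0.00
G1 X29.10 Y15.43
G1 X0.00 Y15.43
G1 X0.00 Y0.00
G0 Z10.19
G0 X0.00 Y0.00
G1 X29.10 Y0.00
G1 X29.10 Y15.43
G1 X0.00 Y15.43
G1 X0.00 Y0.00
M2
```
solid part
  facet normal 0.0000 0.0000 -1.0000
    outer loop
      vertex 29.10 15.43 0.00
      vertex 29.10 0.00 0.00
      vertex 0.00 0.00 0.00
    endloop
  endfacet
  facet normal 0.0000 0.0000 -1.0000
    outer loop
      vertex 0.00 15.43 0.00
      vertex 29.10 15.43 0.00
      vertex 0.00 0.00 0.00
    endloop
  endfacet
  facet normal 0.0000 0.0000 1.0000
    outer loop
      vertex 0.00 0.00 10.19
      vertex 29.10 0.00 10.19
      vertex 29.10 15.43 10.19
    endloop
  endfacet
  facet normal 0.0000 0.0000 1.0000
    outer loop
      vertex 0.00 0.00 10.19
      vertex 29.10 15.43 10.19
      vertex 0.00 15.43 10.19
    endloop
  endfacet
  facet normal 0.0000 -1.0000 0.0000
    outer loop
      vertex 0.00 0.00 0.00
      vertex 29.10 0.00 0.00
      vertex 29.10 0.00 10.19
    endloop
  endfacet
  facet normal 0.0000 -1.0000 0.0000
    outer loop
      vertex 0.00 0.00 0.00
      vertex 29.10 0.00 10.19
      vertex 0.00 0.00 10.19
    endloop
  endfacet
  facet normal 0.0000 1.0000 0.0000
    outer loop
      vertex 29.10 15.43 10.19
      vertex 29.10 15.43 0.00
      vertex 0.00 15.43 0.00
    endloop
  endfacet
  facet normal 0.0000 1.0000 0.0000
    outer loop
      vertex 0.00 15.43 10.19
      vertex 29.10 15.43 10.19
      vertex 0.00 15.43 0.00
    endloop
  endfacet
  facet normal -1.0000 0.0000 0.0000
    outer loop
      vertex 0.00 15.43 10.19
      vertex 0.00 15.43 0.00
      vertex 0.00 0.00 0.00
    endloop
  endfacet
  facet normal -1.0000 0.0000 0.0000
    outer loop
      vertex 0.00 0.00 10.19
      vertex 0.00 15.43 10.19
      vertex 0.00 0.00 0.00
    endloop
  endfacet
  facet normal 1.0000 0.0000 0.0000
    outer loop
      vertex 29.10 0.00 0.00
      vertex 29.10 15.43 0.00
      vertex 29.10 15.43 10.19
    endloop
  endfacet
  facet normal 1.0000 0.0000 0.0000
    outer loop
      vertex 29.10 0.00 0.00
      vertex 29.10 15.43 10.19
      vertex 29.10 0.00 10.19
    endloop
  endfacet
endsolid part

The G0 Z moves step by Δz≈1.70 mm. Every layer's G1 loop is the same polygon, so the solid is a straight extrusion of it from z=0 to z≈10.2. Closing with flat bottom and top caps and triangulating gives 12 facets — a rectangular box, roughly 29.1 × 15.4 mm footprint and 10.2 mm tall.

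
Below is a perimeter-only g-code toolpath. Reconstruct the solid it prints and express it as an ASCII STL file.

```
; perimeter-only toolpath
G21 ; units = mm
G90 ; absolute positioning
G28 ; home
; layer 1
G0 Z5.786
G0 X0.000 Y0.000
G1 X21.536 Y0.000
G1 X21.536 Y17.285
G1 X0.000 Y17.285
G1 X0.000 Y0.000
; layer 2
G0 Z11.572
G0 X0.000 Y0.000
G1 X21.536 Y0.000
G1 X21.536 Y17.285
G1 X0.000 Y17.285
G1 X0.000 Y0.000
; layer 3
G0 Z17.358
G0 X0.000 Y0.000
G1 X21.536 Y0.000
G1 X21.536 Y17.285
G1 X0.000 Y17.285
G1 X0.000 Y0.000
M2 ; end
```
solid part
  facet normal 0.0000 0.0000 -1.0000
    outer loop
      vertex 21.536 17.285 0.000
      vertex 21.536 0.000 0.000
      vertex 0.000 0.000 0.000
    endloop
  endfacet
  facet normal 0.0000 0.0000 -1.0000
    outer loop
      vertex 0.000 17.285 0.000
      vertex 21.536 17.285 0.000
      vertex 0.000 0.000 0.000
    endloop
  endfacet
  facet normal 0.0000 0.0000 1.0000
    outer loop
      vertex 0.000 0.000 17.358
      vertex 21.536 0.000 17.358
      vertex 21.536 17.285 17.358
    endloop
  endfacet
  facet normal 0.0000 0.0000 1.0000
    outer loop
      vertex 0.000 0.000 17.358
      vertex 21.536 17.285 17.358
      vertex 0.000 17.285 17.358
    endloop
  endfacet
  facet normal 0.0000 -1.0000 0.0000
    outer loop
      vertex 0.000 0.000 0.000
      vertex 21.536 0.000 0.000
      vertex 21.536 0.000 17.358
    endloop
  endfacet
  facet normal 0.0000 -1.0000 0.0000
    outer loop
      vertex 0.000 0.000 0.000
      vertex 21.536 0.000 17.358
      vertex 0.000 0.000 17.358
    endloop
  endfacet
  facet normal 0.0000 1.0000 0.0000
    outer loop
      vertex 21.536 17.285 17.358
      vertex 21.536 17.285 0.000
      vertex 0.000 17.285 0.000
    endloop
  endfacet
  facet normal 0.0000 1.0000 0.0000
    outer loop
      vertex 0.000 17.285 17.358
      vertex 21.536 17.285 17.358
      vertex 0.000 17.285 0.000
    endloop
  endfacet
  facet normal -1.0000 0.0000 0.0000
    outer loop
      vertex 0.000 17.285 17.358
      vertex 0.000 17.285 0.000
      vertex 0.000 0.000 0.000
    endloop
  endfacet
  facet normal -1.0000 0.0000 0.0000
    outer loop
      vertex 0.000 0.000 17.358
      vertex 0.000 17.285 17.358
      vertex 0.000 0.000 0.000
    endloop
  endfacet
  facet normal 1.0000 0.0000 0.0000
    outer loop
      vertex 21.536 0.000 0.000
      vertex 21.536 17.285 0.000
      vertex 21.536 17.285 17.358
    endloop
  endfacet
  facet normal 1.0000 0.0000 0.0000
    outer loop
      vertex 21.536 0.000 0.000
      vertex 21.536 17.285 17.358
      vertex 21.536 0.000 17.358
    endloop
  endfacet
endsolid part

The G0 Z moves step by Δz≈5.786 mm. Every layer's G1 loop is the same polygon, so the solid is a straight extrusion of it from z=0 to z≈17.4. Closing with flat bottom and top caps and triangulating gives 12 facets — a rectangular box, roughly 21.5 × 17.3 mm footprint and 17.4 mm tall.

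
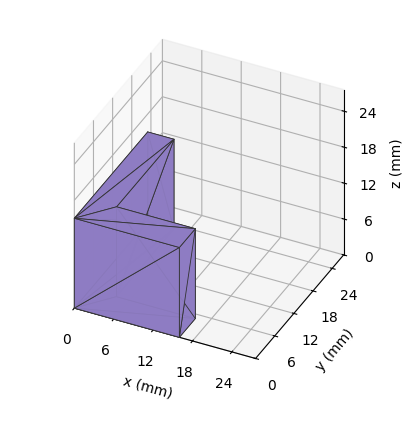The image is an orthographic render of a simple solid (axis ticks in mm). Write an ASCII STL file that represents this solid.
Reading the render: the shape is an L-shaped prism: outer 16 × 23 mm, arm thicknesses ≈ 5 mm (horizontal) and 4 mm (vertical), extruded 15 mm in z (dimensions read to the nearest mm from the axis ticks). For the STL, each face is triangulated and given an outward normal.

solid part
  facet normal 0.0000 0.0000 -1.0000
    outer loop
      vertex 16.0 5.0 0.0
      vertex 16.0 0.0 0.0
      vertex 0.0 0.0 0.0
    endloop
  endfacet
  facet normal 0.0000 0.0000 -1.0000
    outer loop
      vertex 4.0 5.0 0.0
      vertex 16.0 5.0 0.0
      vertex 0.0 0.0 0.0
    endloop
  endfacet
  facet normal 0.0000 0.0000 -1.0000
    outer loop
      vertex 4.0 23.0 0.0
      vertex 4.0 5.0 0.0
      vertex 0.0 0.0 0.0
    endloop
  endfacet
  facet normal 0.0000 0.0000 -1.0000
    outer loop
      vertex 0.0 23.0 0.0
      vertex 4.0 23.0 0.0
      vertex 0.0 0.0 0.0
    endloop
  endfacet
  facet normal 0.0000 0.0000 1.0000
    outer loop
      vertex 0.0 0.0 15.0
      vertex 16.0 0.0 15.0
      vertex 16.0 5.0 15.0
    endloop
  endfacet
  facet normal 0.0000 0.0000 1.0000
    outer loop
      vertex 0.0 0.0 15.0
      vertex 16.0 5.0 15.0
      vertex 4.0 5.0 15.0
    endloop
  endfacet
  facet normal 0.0000 0.0000 1.0000
    outer loop
      vertex 0.0 0.0 15.0
      vertex 4.0 5.0 15.0
      vertex 4.0 23.0 15.0
    endloop
  endfacet
  facet normal 0.0000 0.0000 1.0000
    outer loop
      vertex 0.0 0.0 15.0
      vertex 4.0 23.0 15.0
      vertex 0.0 23.0 15.0
    endloop
  endfacet
  facet normal 0.0000 -1.0000 0.0000
    outer loop
      vertex 0.0 0.0 0.0
      vertex 16.0 0.0 0.0
      vertex 16.0 0.0 15.0
    endloop
  endfacet
  facet normal 0.0000 -1.0000 0.0000
    outer loop
      vertex 0.0 0.0 0.0
      vertex 16.0 0.0 15.0
      vertex 0.0 0.0 15.0
    endloop
  endfacet
  facet normal 1.0000 0.0000 0.0000
    outer loop
      vertex 16.0 0.0 0.0
      vertex 16.0 5.0 0.0
      vertex 16.0 5.0 15.0
    endloop
  endfacet
  facet normal 1.0000 0.0000 0.0000
    outer loop
      vertex 16.0 0.0 0.0
      vertex 16.0 5.0 15.0
      vertex 16.0 0.0 15.0
    endloop
  endfacet
  facet normal 0.0000 1.0000 0.0000
    outer loop
      vertex 16.0 5.0 0.0
      vertex 4.0 5.0 0.0
      vertex 4.0 5.0 15.0
    endloop
  endfacet
  facet normal 0.0000 1.0000 0.0000
    outer loop
      vertex 16.0 5.0 0.0
      vertex 4.0 5.0 15.0
      vertex 16.0 5.0 15.0
    endloop
  endfacet
  facet normal 1.0000 0.0000 0.0000
    outer loop
      vertex 4.0 5.0 0.0
      vertex 4.0 23.0 0.0
      vertex 4.0 23.0 15.0
    endloop
  endfacet
  facet normal 1.0000 0.0000 0.0000
    outer loop
      vertex 4.0 5.0 0.0
      vertex 4.0 23.0 15.0
      vertex 4.0 5.0 15.0
    endloop
  endfacet
  facet normal 0.0000 1.0000 0.0000
    outer loop
      vertex 4.0 23.0 0.0
      vertex 0.0 23.0 0.0
      vertex 0.0 23.0 15.0
    endloop
  endfacet
  facet normal 0.0000 1.0000 0.0000
    outer loop
      vertex 4.0 23.0 0.0
      vertex 0.0 23.0 15.0
      vertex 4.0 23.0 15.0
    endloop
  endfacet
  facet normal -1.0000 0.0000 0.0000
    outer loop
      vertex 0.0 23.0 0.0
      vertex 0.0 0.0 0.0
      vertex 0.0 0.0 15.0
    endloop
  endfacet
  facet normal -1.0000 0.0000 0.0000
    outer loop
      vertex 0.0 23.0 0.0
      vertex 0.0 0.0 15.0
      vertex 0.0 23.0 15.0
    endloop
  endfacet
endsolid part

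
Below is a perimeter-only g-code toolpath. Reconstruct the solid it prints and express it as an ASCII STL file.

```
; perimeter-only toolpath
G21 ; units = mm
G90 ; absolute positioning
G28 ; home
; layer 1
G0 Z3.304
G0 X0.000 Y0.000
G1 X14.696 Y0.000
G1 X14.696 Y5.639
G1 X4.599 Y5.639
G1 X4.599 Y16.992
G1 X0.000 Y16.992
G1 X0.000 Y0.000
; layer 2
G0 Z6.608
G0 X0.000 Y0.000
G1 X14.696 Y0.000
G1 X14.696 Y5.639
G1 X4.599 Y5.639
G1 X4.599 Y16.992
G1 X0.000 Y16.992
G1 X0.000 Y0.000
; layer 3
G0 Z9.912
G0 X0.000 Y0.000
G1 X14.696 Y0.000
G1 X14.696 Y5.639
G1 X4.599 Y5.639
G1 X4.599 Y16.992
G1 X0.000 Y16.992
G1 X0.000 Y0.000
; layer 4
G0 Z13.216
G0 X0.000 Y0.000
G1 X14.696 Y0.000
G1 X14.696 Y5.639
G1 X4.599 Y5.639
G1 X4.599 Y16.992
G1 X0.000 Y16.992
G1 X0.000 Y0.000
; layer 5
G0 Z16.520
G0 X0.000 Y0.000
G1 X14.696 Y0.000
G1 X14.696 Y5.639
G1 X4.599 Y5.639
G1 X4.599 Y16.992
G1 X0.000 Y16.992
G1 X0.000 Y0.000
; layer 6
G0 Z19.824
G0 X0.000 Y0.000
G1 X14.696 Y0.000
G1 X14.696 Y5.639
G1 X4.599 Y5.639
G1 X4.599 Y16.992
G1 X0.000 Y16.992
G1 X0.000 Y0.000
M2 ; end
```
solid part
  facet normal 0.0000 0.0000 -1.0000
    outer loop
      vertex 14.696 5.639 0.000
      vertex 14.696 0.000 0.000
      vertex 0.000 0.000 0.000
    endloop
  endfacet
  facet normal 0.0000 0.0000 -1.0000
    outer loop
      vertex 4.599 5.639 0.000
      vertex 14.696 5.639 0.000
      vertex 0.000 0.000 0.000
    endloop
  endfacet
  facet normal 0.0000 0.0000 -1.0000
    outer loop
      vertex 4.599 16.992 0.000
      vertex 4.599 5.639 0.000
      vertex 0.000 0.000 0.000
    endloop
  endfacet
  facet normal 0.0000 0.0000 -1.0000
    outer loop
      vertex 0.000 16.992 0.000
      vertex 4.599 16.992 0.000
      vertex 0.000 0.000 0.000
    endloop
  endfacet
  facet normal 0.0000 0.0000 1.0000
    outer loop
      vertex 0.000 0.000 19.824
      vertex 14.696 0.000 19.824
      vertex 14.696 5.639 19.824
    endloop
  endfacet
  facet normal 0.0000 0.0000 1.0000
    outer loop
      vertex 0.000 0.000 19.824
      vertex 14.696 5.639 19.824
      vertex 4.599 5.639 19.824
    endloop
  endfacet
  facet normal 0.0000 0.0000 1.0000
    outer loop
      vertex 0.000 0.000 19.824
      vertex 4.599 5.639 19.824
      vertex 4.599 16.992 19.824
    endloop
  endfacet
  facet normal 0.0000 0.0000 1.0000
    outer loop
      vertex 0.000 0.000 19.824
      vertex 4.599 16.992 19.824
      vertex 0.000 16.992 19.824
    endloop
  endfacet
  facet normal 0.0000 -1.0000 0.0000
    outer loop
      vertex 0.000 0.000 0.000
      vertex 14.696 0.000 0.000
      vertex 14.696 0.000 19.824
    endloop
  endfacet
  facet normal 0.0000 -1.0000 0.0000
    outer loop
      vertex 0.000 0.000 0.000
      vertex 14.696 0.000 19.824
      vertex 0.000 0.000 19.824
    endloop
  endfacet
  facet normal 1.0000 0.0000 0.0000
    outer loop
      vertex 14.696 0.000 0.000
      vertex 14.696 5.639 0.000
      vertex 14.696 5.639 19.824
    endloop
  endfacet
  facet normal 1.0000 0.0000 0.0000
    outer loop
      vertex 14.696 0.000 0.000
      vertex 14.696 5.639 19.824
      vertex 14.696 0.000 19.824
    endloop
  endfacet
  facet normal 0.0000 1.0000 0.0000
    outer loop
      vertex 14.696 5.639 0.000
      vertex 4.599 5.639 0.000
      vertex 4.599 5.639 19.824
    endloop
  endfacet
  facet normal 0.0000 1.0000 0.0000
    outer loop
      vertex 14.696 5.639 0.000
      vertex 4.599 5.639 19.824
      vertex 14.696 5.639 19.824
    endloop
  endfacet
  facet normal 1.0000 0.0000 0.0000
    outer loop
      vertex 4.599 5.639 0.000
      vertex 4.599 16.992 0.000
      vertex 4.599 16.992 19.824
    endloop
  endfacet
  facet normal 1.0000 0.0000 0.0000
    outer loop
      vertex 4.599 5.639 0.000
      vertex 4.599 16.992 19.824
      vertex 4.599 5.639 19.824
    endloop
  endfacet
  facet normal 0.0000 1.0000 0.0000
    outer loop
      vertex 4.599 16.992 0.000
      vertex 0.000 16.992 0.000
      vertex 0.000 16.992 19.824
    endloop
  endfacet
  facet normal 0.0000 1.0000 0.0000
    outer loop
      vertex 4.599 16.992 0.000
      vertex 0.000 16.992 19.824
      vertex 4.599 16.992 19.824
    endloop
  endfacet
  facet normal -1.0000 0.0000 0.0000
    outer loop
      vertex 0.000 16.992 0.000
      vertex 0.000 0.000 0.000
      vertex 0.000 0.000 19.824
    endloop
  endfacet
  facet normal -1.0000 0.0000 0.0000
    outer loop
      vertex 0.000 16.992 0.000
      vertex 0.000 0.000 19.824
      vertex 0.000 16.992 19.824
    endloop
  endfacet
endsolid part

The G0 Z moves step by Δz≈3.304 mm. Every layer's G1 loop is the same polygon, so the solid is a straight extrusion of it from z=0 to z≈19.8. Closing with flat bottom and top caps and triangulating gives 20 facets — an L-shaped prism: outer 14.7 × 17 mm, arm thicknesses ≈ 5.64 mm (horizontal) and 4.6 mm (vertical), extruded 19.8 mm in z.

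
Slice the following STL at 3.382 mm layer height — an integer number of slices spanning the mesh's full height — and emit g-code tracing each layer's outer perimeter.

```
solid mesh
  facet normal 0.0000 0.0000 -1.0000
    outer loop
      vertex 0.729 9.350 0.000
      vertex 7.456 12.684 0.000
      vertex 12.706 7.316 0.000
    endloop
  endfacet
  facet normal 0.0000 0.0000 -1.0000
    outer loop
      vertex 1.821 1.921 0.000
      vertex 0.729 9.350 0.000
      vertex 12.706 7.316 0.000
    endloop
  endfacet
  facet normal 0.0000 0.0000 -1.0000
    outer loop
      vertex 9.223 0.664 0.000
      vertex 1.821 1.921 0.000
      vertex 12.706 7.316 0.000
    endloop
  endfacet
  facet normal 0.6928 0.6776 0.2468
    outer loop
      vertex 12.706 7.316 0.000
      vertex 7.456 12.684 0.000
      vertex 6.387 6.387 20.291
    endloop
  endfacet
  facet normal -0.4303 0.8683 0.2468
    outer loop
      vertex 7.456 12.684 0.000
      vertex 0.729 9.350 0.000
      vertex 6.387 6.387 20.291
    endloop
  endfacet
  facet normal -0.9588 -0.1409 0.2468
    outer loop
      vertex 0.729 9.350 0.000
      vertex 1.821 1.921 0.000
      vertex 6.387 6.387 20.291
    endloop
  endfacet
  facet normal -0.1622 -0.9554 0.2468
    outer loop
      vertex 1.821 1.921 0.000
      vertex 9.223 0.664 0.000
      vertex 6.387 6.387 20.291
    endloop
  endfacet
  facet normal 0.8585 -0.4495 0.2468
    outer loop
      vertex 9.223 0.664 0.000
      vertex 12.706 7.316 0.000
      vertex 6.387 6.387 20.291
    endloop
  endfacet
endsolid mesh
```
; perimeter-only toolpath
G21 ; units = mm
G90 ; absolute positioning
G28 ; home
; layer 1
G0 Z3.382
G0 X11.653 Y7.161
G1 X7.278 Y11.634
G1 X1.672 Y8.856
G1 X2.582 Y2.665
G1 X8.750 Y1.618
G1 X11.653 Y7.161
; layer 2
G0 Z6.764
G0 X10.600 Y7.006
G1 X7.100 Y10.585
G1 X2.615 Y8.362
G1 X3.343 Y3.410
G1 X8.278 Y2.572
G1 X10.600 Y7.006
; layer 3
G0 Z10.146
G0 X9.546 Y6.851
G1 X6.921 Y9.535
G1 X3.558 Y7.868
G1 X4.104 Y4.154
G1 X7.805 Y3.525
G1 X9.546 Y6.851
; layer 4
G0 Z13.527
G0 X8.493 Y6.697
G1 X6.743 Y8.486
G1 X4.501 Y7.375
G1 X4.865 Y4.898
G1 X7.332 Y4.479
G1 X8.493 Y6.697
; layer 5
G0 Z16.909
G0 X7.440 Y6.542
G1 X6.565 Y7.436
G1 X5.444 Y6.881
G1 X5.626 Y5.643
G1 X6.860 Y5.433
G1 X7.440 Y6.542
M2 ; end

The solid is a regular 5-sided pyramid, base circumscribed radius ≈ 6.39 mm, apex at z ≈ 20.3 mm. Slicing at Δz = 3.382 mm — 6 equal slices spanning the solid's height, so layer i sits at z = i·h/6 — gives 5 non-empty perimeters. Each is a 5-segment closed polygon; G0 lifts to the layer z and rapids to the start vertex, then G1 traces the edges. The cross-section shrinks linearly with z (the slice at the apex is degenerate and omitted).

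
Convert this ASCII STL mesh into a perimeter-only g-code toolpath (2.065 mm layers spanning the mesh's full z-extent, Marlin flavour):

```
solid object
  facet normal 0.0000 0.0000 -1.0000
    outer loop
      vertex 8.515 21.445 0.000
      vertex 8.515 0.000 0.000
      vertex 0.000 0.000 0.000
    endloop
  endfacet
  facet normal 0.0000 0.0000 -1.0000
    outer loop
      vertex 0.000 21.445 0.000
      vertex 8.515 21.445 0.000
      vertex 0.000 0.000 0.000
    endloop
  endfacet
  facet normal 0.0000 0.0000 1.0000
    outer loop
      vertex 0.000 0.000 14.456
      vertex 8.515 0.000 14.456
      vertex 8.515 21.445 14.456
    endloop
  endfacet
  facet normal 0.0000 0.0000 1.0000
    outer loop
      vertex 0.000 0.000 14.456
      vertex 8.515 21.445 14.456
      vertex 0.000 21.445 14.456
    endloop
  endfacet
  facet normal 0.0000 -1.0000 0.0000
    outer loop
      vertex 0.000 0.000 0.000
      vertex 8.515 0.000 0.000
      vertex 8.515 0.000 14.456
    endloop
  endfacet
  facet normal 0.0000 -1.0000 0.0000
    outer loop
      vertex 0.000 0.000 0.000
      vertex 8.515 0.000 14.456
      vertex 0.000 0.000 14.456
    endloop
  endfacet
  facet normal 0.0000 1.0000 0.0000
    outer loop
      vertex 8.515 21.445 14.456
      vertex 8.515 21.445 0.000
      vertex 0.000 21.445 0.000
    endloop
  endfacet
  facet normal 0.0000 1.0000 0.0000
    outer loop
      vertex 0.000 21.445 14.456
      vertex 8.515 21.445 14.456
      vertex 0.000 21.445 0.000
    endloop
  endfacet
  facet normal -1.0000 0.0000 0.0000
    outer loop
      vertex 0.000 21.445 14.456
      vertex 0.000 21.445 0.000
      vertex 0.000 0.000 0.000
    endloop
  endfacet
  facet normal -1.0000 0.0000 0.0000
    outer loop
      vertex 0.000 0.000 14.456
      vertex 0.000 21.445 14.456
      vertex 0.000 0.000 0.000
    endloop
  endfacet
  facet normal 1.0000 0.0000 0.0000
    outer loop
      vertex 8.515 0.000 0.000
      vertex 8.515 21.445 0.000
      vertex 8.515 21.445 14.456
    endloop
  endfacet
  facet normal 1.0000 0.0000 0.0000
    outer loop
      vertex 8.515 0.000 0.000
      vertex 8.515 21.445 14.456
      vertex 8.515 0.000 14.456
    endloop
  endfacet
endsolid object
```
; perimeter-only toolpath
G21 ; units = mm
G90 ; absolute positioning
G28 ; home
; layer 1
G0 Z2.065
G0 X0.000 Y0.000
G1 X8.515 Y0.000
G1 X8.515 Y21.445
G1 X0.000 Y21.445
G1 X0.000 Y0.000
; layer 2
G0 Z4.130
G0 X0.000 Y0.000
G1 X8.515 Y0.000
G1 X8.515 Y21.445
G1 X0.000 Y21.445
G1 X0.000 Y0.000
; layer 3
G0 Z6.195
G0 X0.000 Y0.000
G1 X8.515 Y0.000
G1 X8.515 Y21.445
G1 X0.000 Y21.445
G1 X0.000 Y0.000
; layer 4
G0 Z8.261
G0 X0.000 Y0.000
G1 X8.515 Y0.000
G1 X8.515 Y21.445
G1 X0.000 Y21.445
G1 X0.000 Y0.000
; layer 5
G0 Z10.326
G0 X0.000 Y0.000
G1 X8.515 Y0.000
G1 X8.515 Y21.445
G1 X0.000 Y21.445
G1 X0.000 Y0.000
; layer 6
G0 Z12.391
G0 X0.000 Y0.000
G1 X8.515 Y0.000
G1 X8.515 Y21.445
G1 X0.000 Y21.445
G1 X0.000 Y0.000
; layer 7
G0 Z14.456
G0 X0.000 Y0.000
G1 X8.515 Y0.000
G1 X8.515 Y21.445
G1 X0.000 Y21.445
G1 X0.000 Y0.000
M2 ; end

The solid is a rectangular box, roughly 8.52 × 21.4 mm footprint and 14.5 mm tall. Slicing at Δz = 2.065 mm — 7 equal slices spanning the solid's height, so layer i sits at z = i·h/7 — gives 7 non-empty perimeters. Each is a 4-segment closed polygon; G0 lifts to the layer z and rapids to the start vertex, then G1 traces the edges.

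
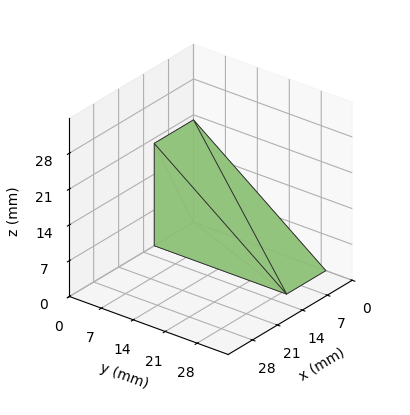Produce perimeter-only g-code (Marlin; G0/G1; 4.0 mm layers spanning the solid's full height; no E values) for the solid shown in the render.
Reading the render: the shape is a wedge (ramp): 11 × 29 mm base, rising to 20 mm along the y=0 edge and sloping linearly to z=0 at y=29 (dimensions read to the nearest mm from the axis ticks). For the g-code, the solid's height is divided into equal slices at the stated Δz and each level perimeter traced with G1 moves after a G0 lift.

; perimeter-only toolpath
G21 ; units = mm
G90 ; absolute positioning
G28 ; home
; layer 1
G0 Z4.0
G0 X0.0 Y0.0
G1 X11.0 Y0.0
G1 X11.0 Y23.2
G1 X0.0 Y23.2
G1 X0.0 Y0.0
; layer 2
G0 Z8.0
G0 X0.0 Y0.0
G1 X11.0 Y0.0
G1 X11.0 Y17.4
G1 X0.0 Y17.4
G1 X0.0 Y0.0
; layer 3
G0 Z12.0
G0 X0.0 Y0.0
G1 X11.0 Y0.0
G1 X11.0 Y11.6
G1 X0.0 Y11.6
G1 X0.0 Y0.0
; layer 4
G0 Z16.0
G0 X0.0 Y0.0
G1 X11.0 Y0.0
G1 X11.0 Y5.8
G1 X0.0 Y5.8
G1 X0.0 Y0.0
M2 ; end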